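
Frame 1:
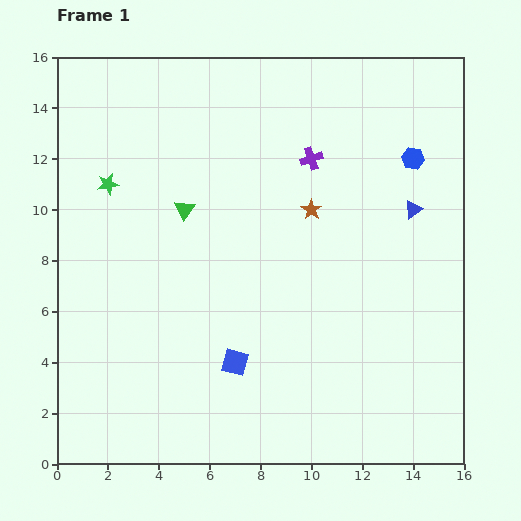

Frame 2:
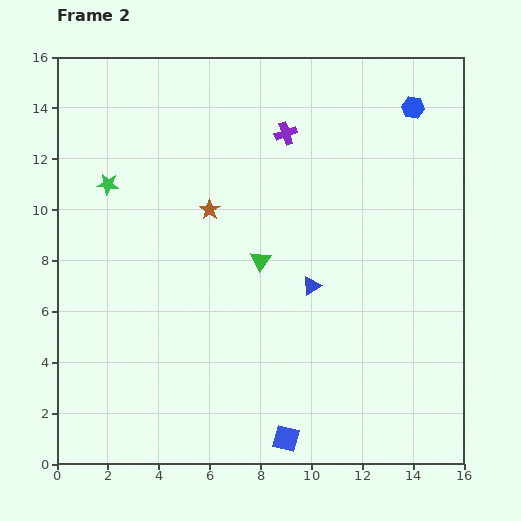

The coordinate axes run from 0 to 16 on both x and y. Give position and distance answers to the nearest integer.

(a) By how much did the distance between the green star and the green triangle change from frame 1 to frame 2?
+4

Distance in frame 1: 3. Distance in frame 2: 7.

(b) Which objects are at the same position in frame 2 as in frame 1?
the green star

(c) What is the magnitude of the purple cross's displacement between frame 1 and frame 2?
1

The purple cross moved from (10, 12) to (9, 13), a distance of √(1² + 1²) ≈ 1.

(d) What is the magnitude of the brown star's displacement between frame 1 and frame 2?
4

The brown star moved from (10, 10) to (6, 10), a distance of √(4² + 0²) ≈ 4.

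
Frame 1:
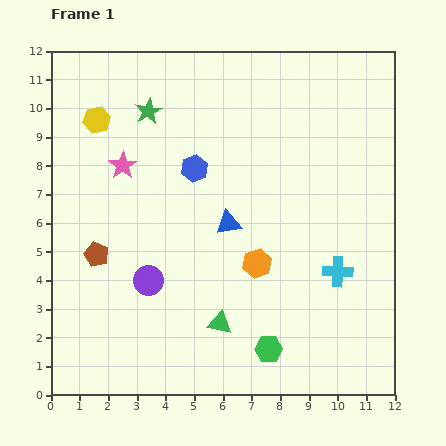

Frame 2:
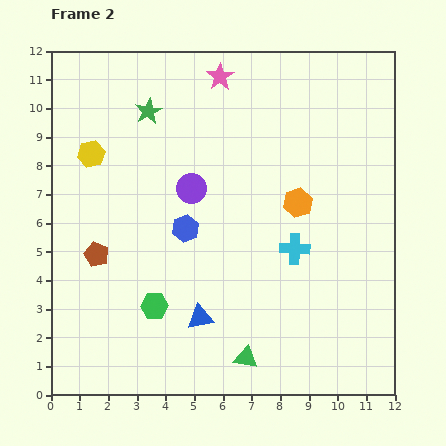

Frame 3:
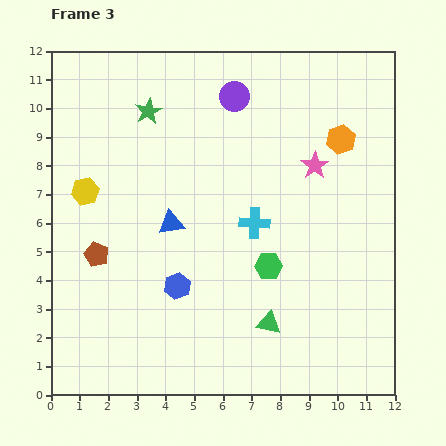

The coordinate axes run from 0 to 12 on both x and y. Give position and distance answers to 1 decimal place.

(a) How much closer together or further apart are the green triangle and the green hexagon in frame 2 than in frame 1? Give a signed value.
+1.8

Distance in frame 1: 1.9. Distance in frame 2: 3.7.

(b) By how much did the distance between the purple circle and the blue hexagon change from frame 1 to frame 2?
-2.8

Distance in frame 1: 4.2. Distance in frame 2: 1.4.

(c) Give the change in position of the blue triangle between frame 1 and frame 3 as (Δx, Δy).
(-2.0, 0.0)

The blue triangle was at (6.2, 6.0) in frame 1 and (4.2, 6.0) in frame 3.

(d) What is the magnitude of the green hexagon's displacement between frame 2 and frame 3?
4.2

The green hexagon moved from (3.6, 3.1) to (7.6, 4.5), a distance of √(4.0² + 1.4²) ≈ 4.2.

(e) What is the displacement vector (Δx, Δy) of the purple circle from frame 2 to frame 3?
(1.5, 3.2)

The purple circle was at (4.9, 7.2) in frame 2 and (6.4, 10.4) in frame 3.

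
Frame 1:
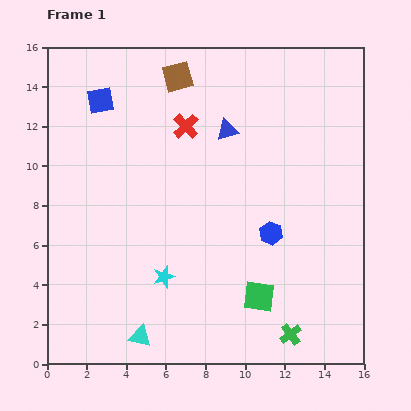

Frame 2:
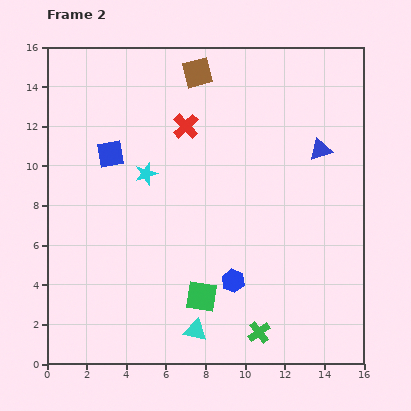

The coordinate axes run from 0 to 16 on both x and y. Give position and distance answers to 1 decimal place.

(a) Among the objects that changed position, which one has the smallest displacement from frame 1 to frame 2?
the brown square

(moved 1.0)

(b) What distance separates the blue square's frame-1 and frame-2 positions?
2.7

The blue square moved from (2.7, 13.3) to (3.2, 10.6), a distance of √(0.5² + 2.7²) ≈ 2.7.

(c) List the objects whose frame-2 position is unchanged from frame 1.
the red cross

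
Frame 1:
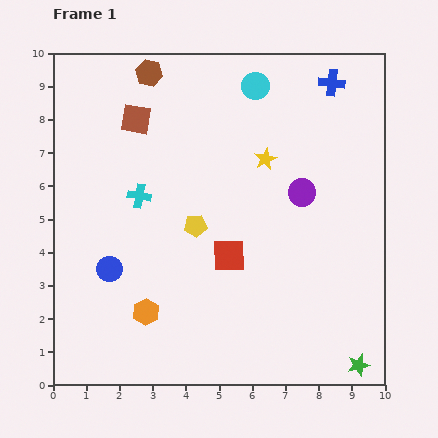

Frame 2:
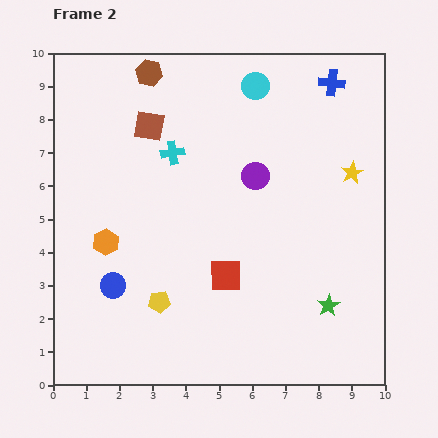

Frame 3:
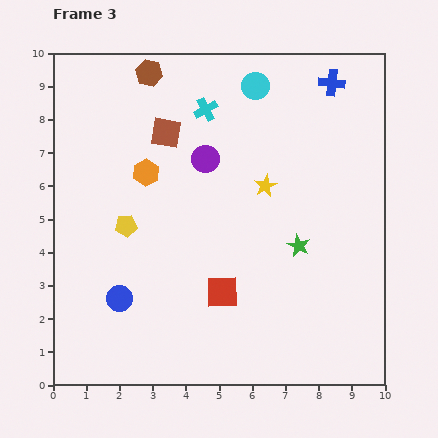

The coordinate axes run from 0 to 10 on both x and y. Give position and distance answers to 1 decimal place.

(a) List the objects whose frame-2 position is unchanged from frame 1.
the blue cross, the brown hexagon, the cyan circle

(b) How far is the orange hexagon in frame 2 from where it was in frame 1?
2.4

The orange hexagon moved from (2.8, 2.2) to (1.6, 4.3), a distance of √(1.2² + 2.1²) ≈ 2.4.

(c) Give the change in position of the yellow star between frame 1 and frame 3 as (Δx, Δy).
(0.0, -0.8)

The yellow star was at (6.4, 6.8) in frame 1 and (6.4, 6.0) in frame 3.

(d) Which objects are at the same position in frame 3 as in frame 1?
the blue cross, the brown hexagon, the cyan circle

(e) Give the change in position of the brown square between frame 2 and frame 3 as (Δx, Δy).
(0.5, -0.2)

The brown square was at (2.9, 7.8) in frame 2 and (3.4, 7.6) in frame 3.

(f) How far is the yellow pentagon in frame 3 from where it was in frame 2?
2.5

The yellow pentagon moved from (3.2, 2.5) to (2.2, 4.8), a distance of √(1.0² + 2.3²) ≈ 2.5.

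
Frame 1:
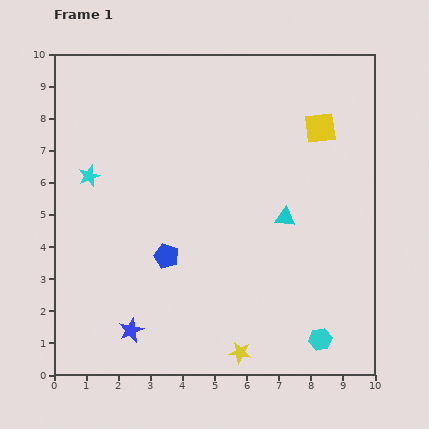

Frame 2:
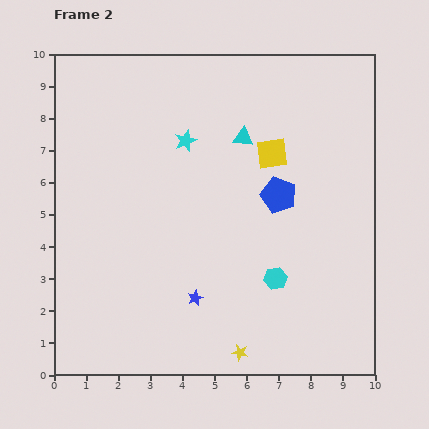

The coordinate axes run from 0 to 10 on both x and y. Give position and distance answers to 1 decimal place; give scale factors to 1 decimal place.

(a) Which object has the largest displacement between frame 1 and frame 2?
the blue pentagon

(moved 4.0; next 3.2)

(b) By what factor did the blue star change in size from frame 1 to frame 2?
0.6×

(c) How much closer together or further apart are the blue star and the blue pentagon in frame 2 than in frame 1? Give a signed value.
+1.6

Distance in frame 1: 2.5. Distance in frame 2: 4.1.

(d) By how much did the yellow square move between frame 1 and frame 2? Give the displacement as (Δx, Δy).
(-1.5, -0.8)

The yellow square was at (8.3, 7.7) in frame 1 and (6.8, 6.9) in frame 2.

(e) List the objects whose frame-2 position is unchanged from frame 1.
the yellow star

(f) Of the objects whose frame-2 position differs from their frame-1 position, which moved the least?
the yellow square

(moved 1.7)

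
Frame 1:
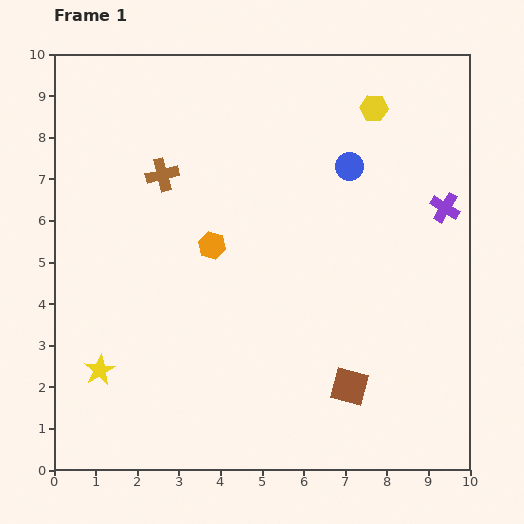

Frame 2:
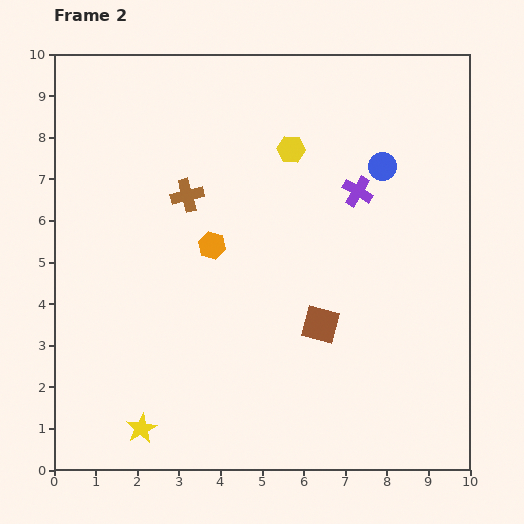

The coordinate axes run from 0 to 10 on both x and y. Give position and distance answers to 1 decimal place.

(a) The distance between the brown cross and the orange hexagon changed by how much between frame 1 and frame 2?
-0.8

Distance in frame 1: 2.1. Distance in frame 2: 1.3.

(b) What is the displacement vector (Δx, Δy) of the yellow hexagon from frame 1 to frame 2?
(-2.0, -1.0)

The yellow hexagon was at (7.7, 8.7) in frame 1 and (5.7, 7.7) in frame 2.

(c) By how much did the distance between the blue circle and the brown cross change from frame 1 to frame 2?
+0.3

Distance in frame 1: 4.5. Distance in frame 2: 4.8.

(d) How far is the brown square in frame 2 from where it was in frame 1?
1.7

The brown square moved from (7.1, 2.0) to (6.4, 3.5), a distance of √(0.7² + 1.5²) ≈ 1.7.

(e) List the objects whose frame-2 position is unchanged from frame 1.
the orange hexagon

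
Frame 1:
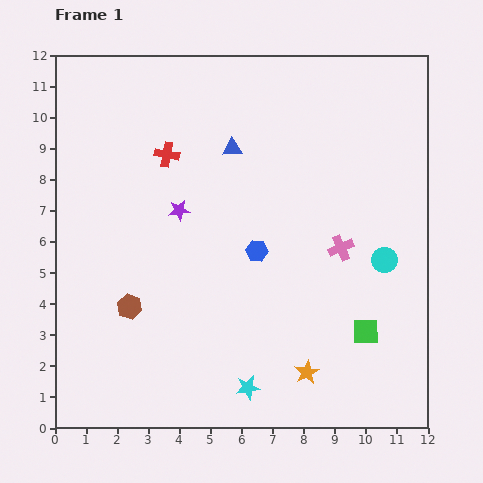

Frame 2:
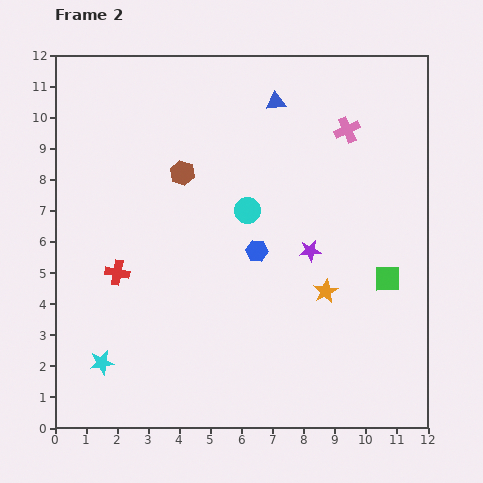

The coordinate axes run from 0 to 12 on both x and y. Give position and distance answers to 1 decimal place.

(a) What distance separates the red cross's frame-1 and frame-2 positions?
4.1

The red cross moved from (3.6, 8.8) to (2.0, 5.0), a distance of √(1.6² + 3.8²) ≈ 4.1.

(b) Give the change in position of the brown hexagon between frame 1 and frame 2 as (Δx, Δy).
(1.7, 4.3)

The brown hexagon was at (2.4, 3.9) in frame 1 and (4.1, 8.2) in frame 2.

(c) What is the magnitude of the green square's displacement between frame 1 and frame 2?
1.8

The green square moved from (10.0, 3.1) to (10.7, 4.8), a distance of √(0.7² + 1.7²) ≈ 1.8.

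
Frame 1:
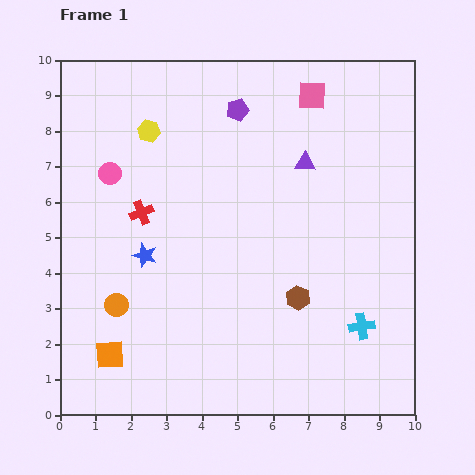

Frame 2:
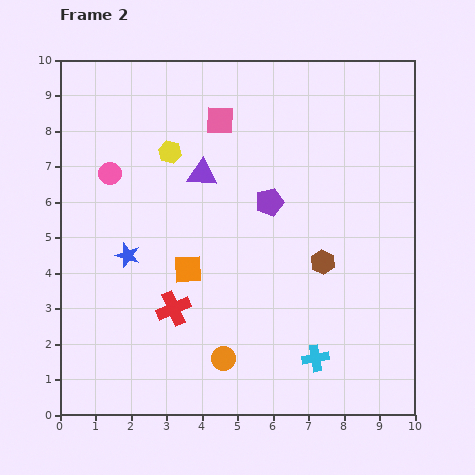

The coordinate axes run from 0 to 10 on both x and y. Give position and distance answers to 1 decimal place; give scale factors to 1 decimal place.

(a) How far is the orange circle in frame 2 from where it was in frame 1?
3.4

The orange circle moved from (1.6, 3.1) to (4.6, 1.6), a distance of √(3.0² + 1.5²) ≈ 3.4.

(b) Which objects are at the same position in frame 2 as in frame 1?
the pink circle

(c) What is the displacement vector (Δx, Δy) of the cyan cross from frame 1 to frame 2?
(-1.3, -0.9)

The cyan cross was at (8.5, 2.5) in frame 1 and (7.2, 1.6) in frame 2.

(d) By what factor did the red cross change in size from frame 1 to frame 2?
1.4×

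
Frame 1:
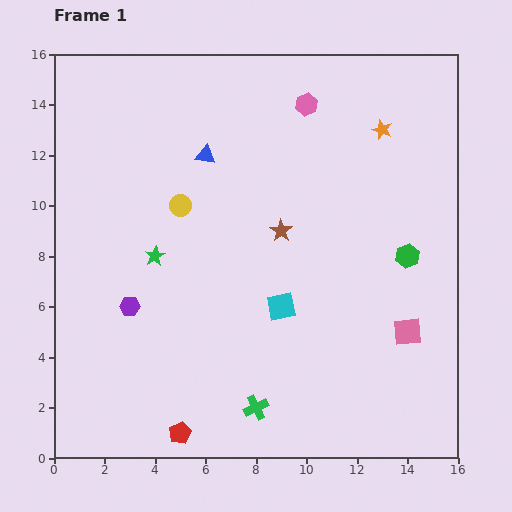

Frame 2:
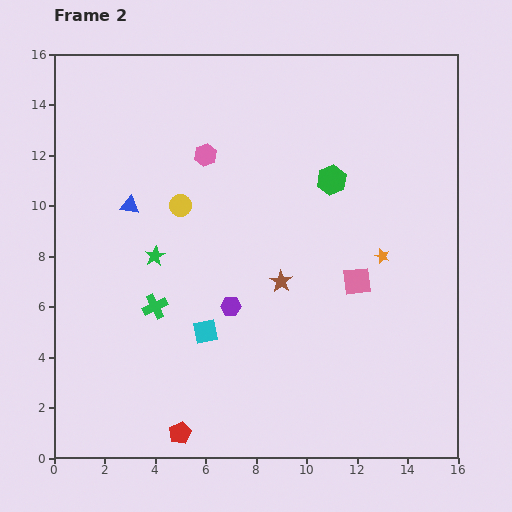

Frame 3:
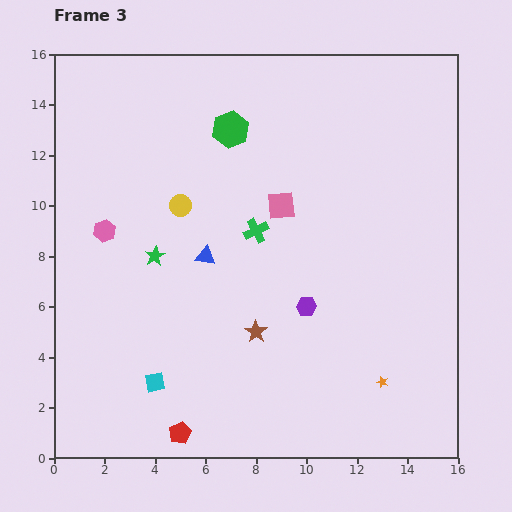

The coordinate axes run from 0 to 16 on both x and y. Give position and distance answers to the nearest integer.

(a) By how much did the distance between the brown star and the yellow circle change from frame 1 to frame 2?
+1

Distance in frame 1: 4. Distance in frame 2: 5.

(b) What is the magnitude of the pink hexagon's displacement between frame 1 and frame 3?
9

The pink hexagon moved from (10, 14) to (2, 9), a distance of √(8² + 5²) ≈ 9.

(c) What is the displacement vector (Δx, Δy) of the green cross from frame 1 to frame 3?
(0, 7)

The green cross was at (8, 2) in frame 1 and (8, 9) in frame 3.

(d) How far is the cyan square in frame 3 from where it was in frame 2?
3

The cyan square moved from (6, 5) to (4, 3), a distance of √(2² + 2²) ≈ 3.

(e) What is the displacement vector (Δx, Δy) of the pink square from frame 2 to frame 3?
(-3, 3)

The pink square was at (12, 7) in frame 2 and (9, 10) in frame 3.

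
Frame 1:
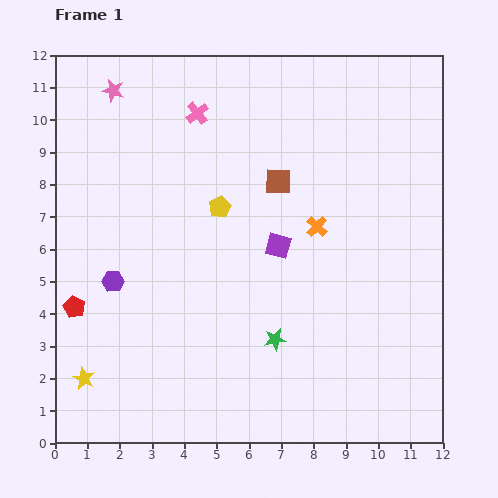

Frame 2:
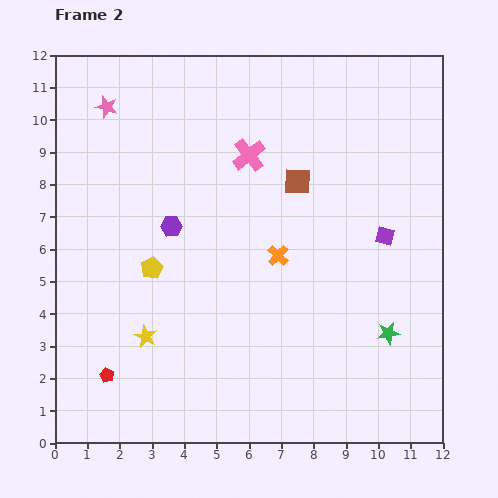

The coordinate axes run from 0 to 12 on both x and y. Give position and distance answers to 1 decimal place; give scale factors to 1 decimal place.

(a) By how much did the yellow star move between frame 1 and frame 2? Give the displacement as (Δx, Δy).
(1.9, 1.3)

The yellow star was at (0.9, 2.0) in frame 1 and (2.8, 3.3) in frame 2.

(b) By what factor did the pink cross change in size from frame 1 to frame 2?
1.5×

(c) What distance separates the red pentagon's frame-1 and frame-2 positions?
2.3

The red pentagon moved from (0.6, 4.2) to (1.6, 2.1), a distance of √(1.0² + 2.1²) ≈ 2.3.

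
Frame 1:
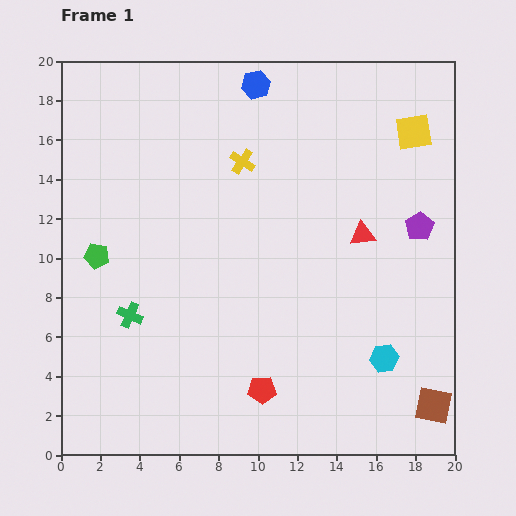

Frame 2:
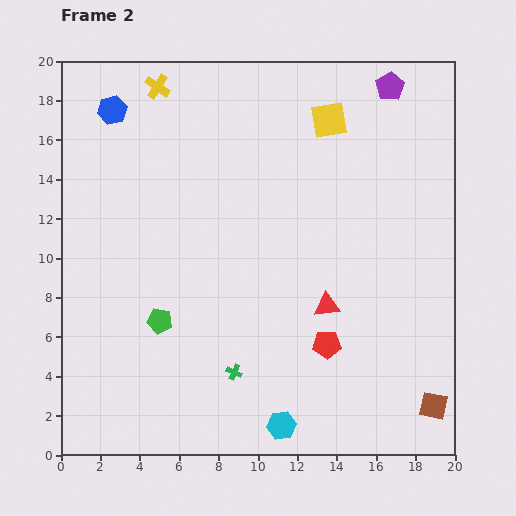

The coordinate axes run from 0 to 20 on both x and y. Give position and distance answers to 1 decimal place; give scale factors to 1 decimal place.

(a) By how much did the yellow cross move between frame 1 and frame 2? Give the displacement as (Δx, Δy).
(-4.3, 3.8)

The yellow cross was at (9.2, 14.9) in frame 1 and (4.9, 18.7) in frame 2.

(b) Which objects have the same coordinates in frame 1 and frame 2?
the brown square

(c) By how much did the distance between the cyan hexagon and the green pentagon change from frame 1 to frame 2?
-7.3

Distance in frame 1: 15.5. Distance in frame 2: 8.2.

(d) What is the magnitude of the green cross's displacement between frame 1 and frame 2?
6.0

The green cross moved from (3.5, 7.1) to (8.8, 4.2), a distance of √(5.3² + 2.9²) ≈ 6.0.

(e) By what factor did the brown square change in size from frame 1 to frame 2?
0.8×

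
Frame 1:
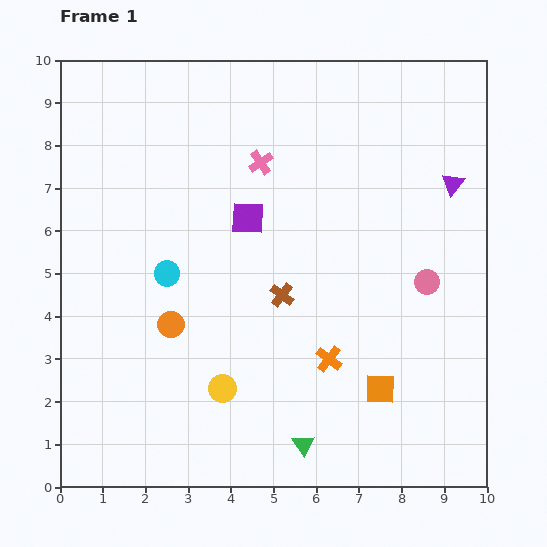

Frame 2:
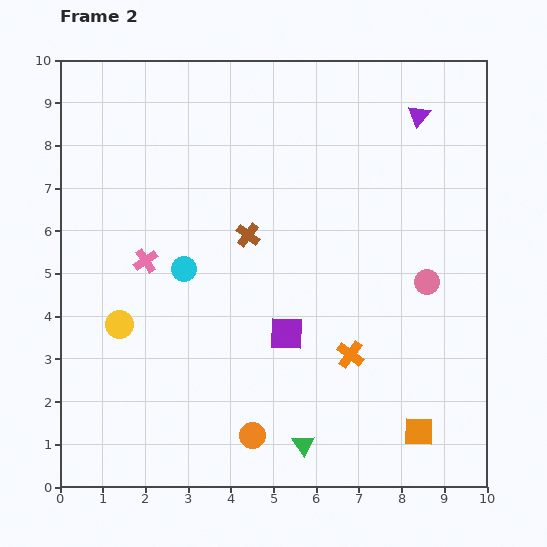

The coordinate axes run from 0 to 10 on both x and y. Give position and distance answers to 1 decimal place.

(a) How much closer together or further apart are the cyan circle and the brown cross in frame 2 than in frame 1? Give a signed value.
-1.0

Distance in frame 1: 2.7. Distance in frame 2: 1.7.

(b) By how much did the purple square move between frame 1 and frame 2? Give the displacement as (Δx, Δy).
(0.9, -2.7)

The purple square was at (4.4, 6.3) in frame 1 and (5.3, 3.6) in frame 2.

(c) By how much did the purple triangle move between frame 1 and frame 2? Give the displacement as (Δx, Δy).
(-0.8, 1.6)

The purple triangle was at (9.2, 7.1) in frame 1 and (8.4, 8.7) in frame 2.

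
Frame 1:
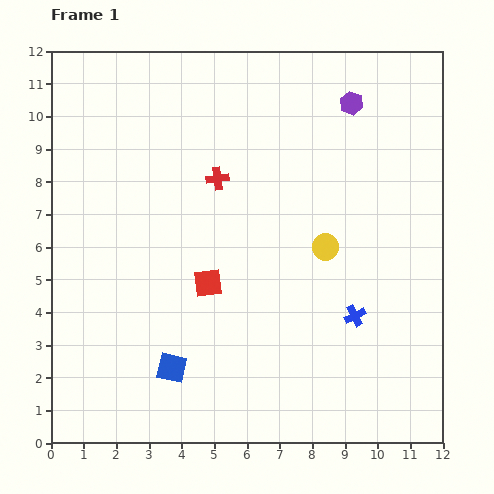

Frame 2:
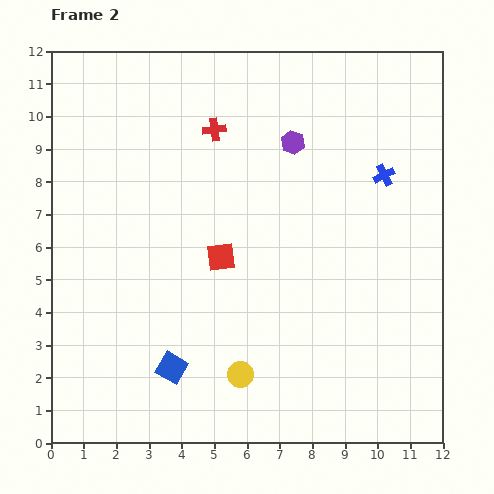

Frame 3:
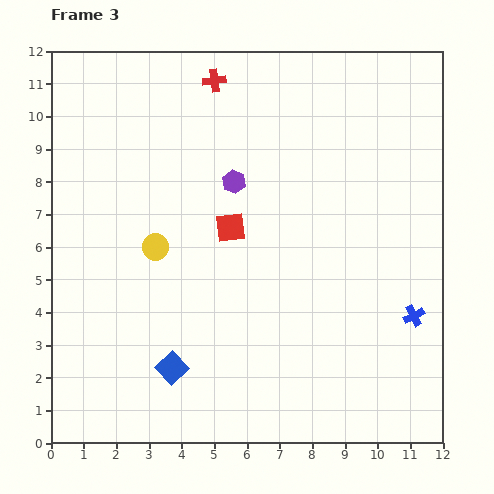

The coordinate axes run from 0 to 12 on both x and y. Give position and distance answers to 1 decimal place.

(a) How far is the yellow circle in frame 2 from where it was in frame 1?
4.7

The yellow circle moved from (8.4, 6.0) to (5.8, 2.1), a distance of √(2.6² + 3.9²) ≈ 4.7.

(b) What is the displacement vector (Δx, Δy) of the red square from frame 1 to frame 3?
(0.7, 1.7)

The red square was at (4.8, 4.9) in frame 1 and (5.5, 6.6) in frame 3.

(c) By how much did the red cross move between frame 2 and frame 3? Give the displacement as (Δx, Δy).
(0.0, 1.5)

The red cross was at (5.0, 9.6) in frame 2 and (5.0, 11.1) in frame 3.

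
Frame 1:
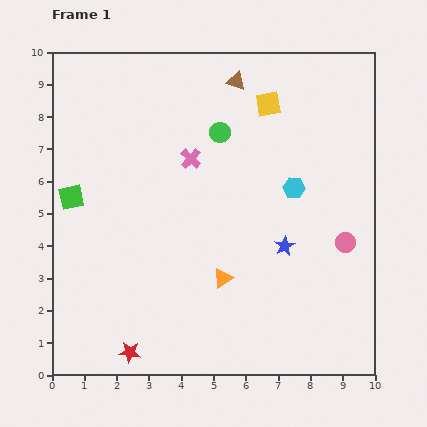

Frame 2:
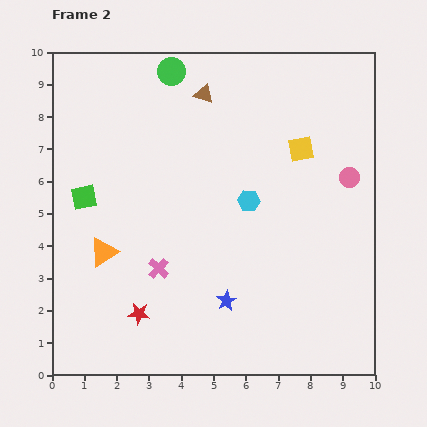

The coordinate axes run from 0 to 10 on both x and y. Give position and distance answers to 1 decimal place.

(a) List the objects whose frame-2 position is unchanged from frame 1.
none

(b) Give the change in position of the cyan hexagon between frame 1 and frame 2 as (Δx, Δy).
(-1.4, -0.4)

The cyan hexagon was at (7.5, 5.8) in frame 1 and (6.1, 5.4) in frame 2.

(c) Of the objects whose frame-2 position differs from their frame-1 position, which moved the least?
the green square

(moved 0.4)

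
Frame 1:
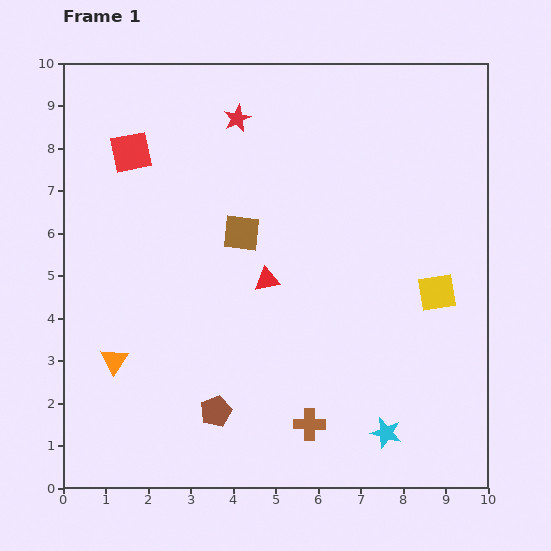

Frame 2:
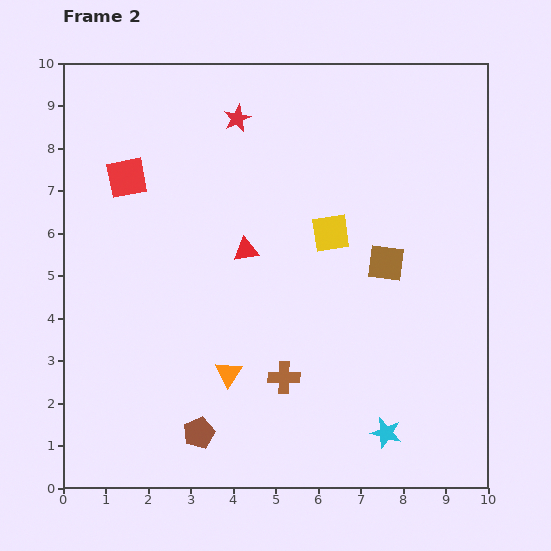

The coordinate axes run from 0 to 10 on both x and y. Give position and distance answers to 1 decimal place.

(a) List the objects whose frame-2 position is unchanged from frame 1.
the red star, the cyan star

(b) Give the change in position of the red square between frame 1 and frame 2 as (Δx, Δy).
(-0.1, -0.6)

The red square was at (1.6, 7.9) in frame 1 and (1.5, 7.3) in frame 2.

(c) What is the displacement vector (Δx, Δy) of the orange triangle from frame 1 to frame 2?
(2.7, -0.3)

The orange triangle was at (1.2, 3.0) in frame 1 and (3.9, 2.7) in frame 2.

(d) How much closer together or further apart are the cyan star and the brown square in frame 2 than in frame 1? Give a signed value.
-1.8

Distance in frame 1: 5.8. Distance in frame 2: 4.0.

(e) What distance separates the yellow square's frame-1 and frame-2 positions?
2.9

The yellow square moved from (8.8, 4.6) to (6.3, 6.0), a distance of √(2.5² + 1.4²) ≈ 2.9.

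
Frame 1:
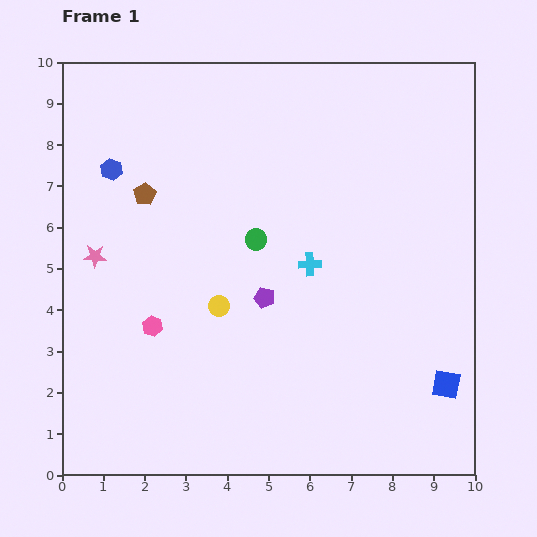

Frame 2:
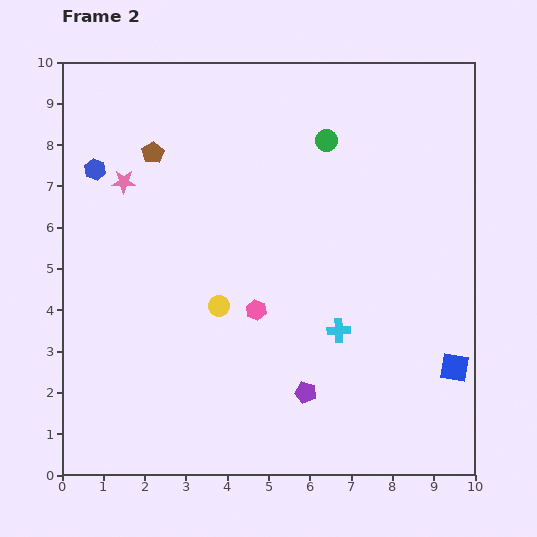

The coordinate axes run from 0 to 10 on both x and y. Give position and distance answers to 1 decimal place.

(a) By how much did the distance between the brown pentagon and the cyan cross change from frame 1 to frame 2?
+1.9

Distance in frame 1: 4.3. Distance in frame 2: 6.2.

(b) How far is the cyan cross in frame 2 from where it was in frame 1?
1.7

The cyan cross moved from (6.0, 5.1) to (6.7, 3.5), a distance of √(0.7² + 1.6²) ≈ 1.7.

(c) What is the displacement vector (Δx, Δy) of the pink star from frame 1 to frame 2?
(0.7, 1.8)

The pink star was at (0.8, 5.3) in frame 1 and (1.5, 7.1) in frame 2.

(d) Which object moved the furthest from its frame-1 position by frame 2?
the green circle

(moved 2.9; next 2.5)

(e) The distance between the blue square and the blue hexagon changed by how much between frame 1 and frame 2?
+0.3

Distance in frame 1: 9.6. Distance in frame 2: 9.9.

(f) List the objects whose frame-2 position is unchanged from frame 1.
the yellow circle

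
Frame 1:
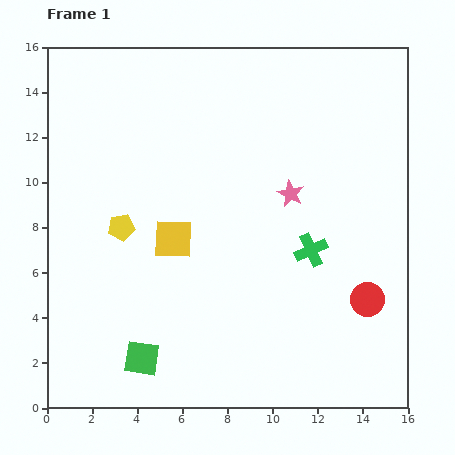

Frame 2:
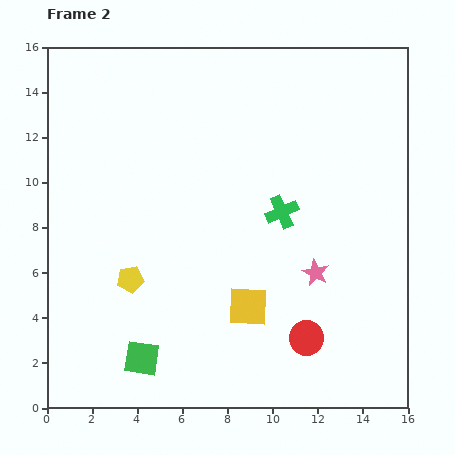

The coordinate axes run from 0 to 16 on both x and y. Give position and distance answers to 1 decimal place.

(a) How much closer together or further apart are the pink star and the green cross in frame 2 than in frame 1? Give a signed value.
+0.4

Distance in frame 1: 2.7. Distance in frame 2: 3.1.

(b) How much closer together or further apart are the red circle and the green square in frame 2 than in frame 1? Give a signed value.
-2.9

Distance in frame 1: 10.3. Distance in frame 2: 7.4.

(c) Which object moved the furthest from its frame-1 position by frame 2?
the yellow square

(moved 4.5; next 3.7)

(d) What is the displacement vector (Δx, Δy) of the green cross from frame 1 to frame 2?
(-1.3, 1.7)

The green cross was at (11.7, 7.0) in frame 1 and (10.4, 8.7) in frame 2.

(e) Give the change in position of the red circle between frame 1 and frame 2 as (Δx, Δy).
(-2.7, -1.7)

The red circle was at (14.2, 4.8) in frame 1 and (11.5, 3.1) in frame 2.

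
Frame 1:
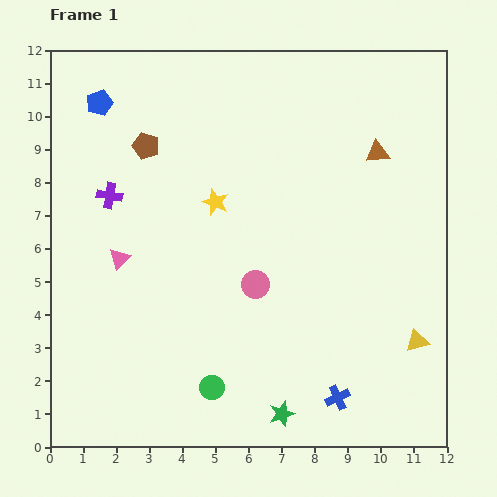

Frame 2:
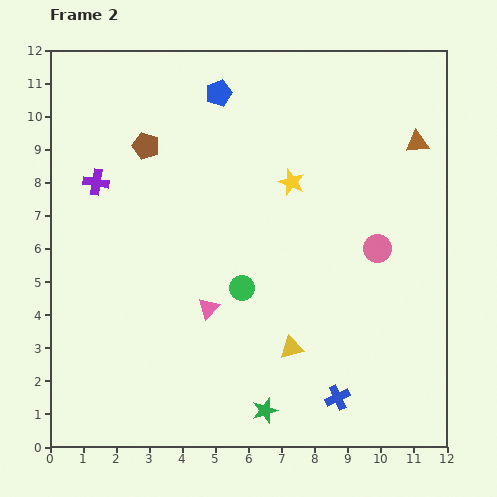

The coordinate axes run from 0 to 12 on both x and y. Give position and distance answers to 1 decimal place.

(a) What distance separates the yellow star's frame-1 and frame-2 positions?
2.4

The yellow star moved from (5.0, 7.4) to (7.3, 8.0), a distance of √(2.3² + 0.6²) ≈ 2.4.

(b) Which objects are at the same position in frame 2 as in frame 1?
the brown pentagon, the blue cross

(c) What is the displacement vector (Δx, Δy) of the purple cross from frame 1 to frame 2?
(-0.4, 0.4)

The purple cross was at (1.8, 7.6) in frame 1 and (1.4, 8.0) in frame 2.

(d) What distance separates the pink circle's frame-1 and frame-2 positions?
3.9

The pink circle moved from (6.2, 4.9) to (9.9, 6.0), a distance of √(3.7² + 1.1²) ≈ 3.9.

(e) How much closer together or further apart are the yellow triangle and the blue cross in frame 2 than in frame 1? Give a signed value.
-0.8

Distance in frame 1: 2.9. Distance in frame 2: 2.1.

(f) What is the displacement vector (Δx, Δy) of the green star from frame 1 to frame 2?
(-0.5, 0.1)

The green star was at (7.0, 1.0) in frame 1 and (6.5, 1.1) in frame 2.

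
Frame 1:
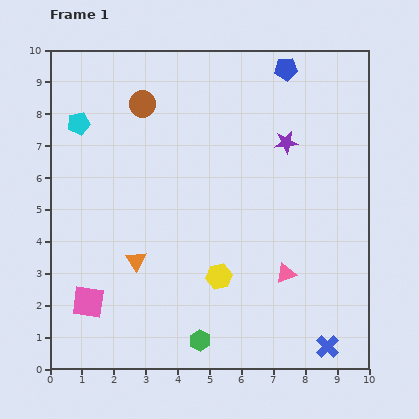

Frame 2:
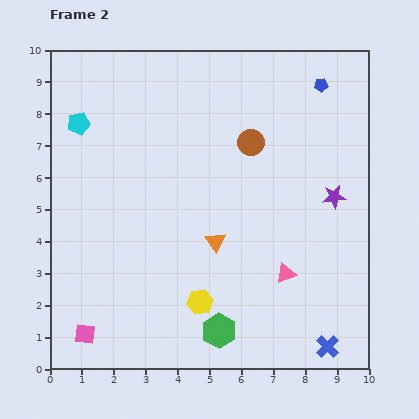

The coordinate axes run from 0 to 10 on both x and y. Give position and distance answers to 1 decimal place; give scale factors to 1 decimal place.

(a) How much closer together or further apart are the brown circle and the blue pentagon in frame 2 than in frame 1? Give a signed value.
-1.8

Distance in frame 1: 4.6. Distance in frame 2: 2.8.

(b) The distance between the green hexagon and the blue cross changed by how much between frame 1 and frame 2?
-0.6

Distance in frame 1: 4.0. Distance in frame 2: 3.4.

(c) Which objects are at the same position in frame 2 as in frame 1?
the pink triangle, the cyan pentagon, the blue cross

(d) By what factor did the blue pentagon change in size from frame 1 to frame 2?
0.6×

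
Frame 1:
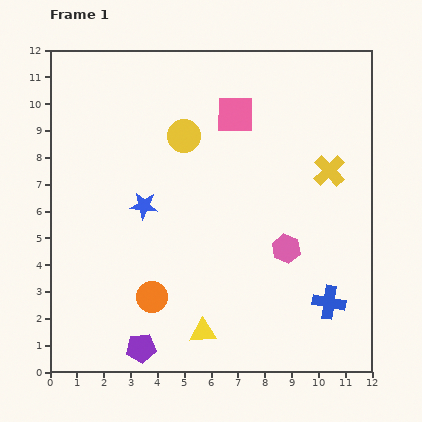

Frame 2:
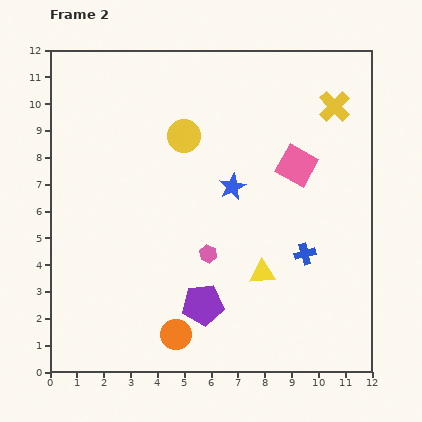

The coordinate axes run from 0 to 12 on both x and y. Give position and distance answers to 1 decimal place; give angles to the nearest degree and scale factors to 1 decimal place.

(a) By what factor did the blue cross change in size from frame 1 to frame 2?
0.7×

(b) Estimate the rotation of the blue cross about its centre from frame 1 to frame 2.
24° counter-clockwise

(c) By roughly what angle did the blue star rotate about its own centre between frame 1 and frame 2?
31° counter-clockwise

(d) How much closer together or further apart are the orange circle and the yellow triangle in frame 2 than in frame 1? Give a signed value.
+1.6

Distance in frame 1: 2.3. Distance in frame 2: 3.9.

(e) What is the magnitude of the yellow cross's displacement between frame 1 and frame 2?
2.4

The yellow cross moved from (10.4, 7.5) to (10.6, 9.9), a distance of √(0.2² + 2.4²) ≈ 2.4.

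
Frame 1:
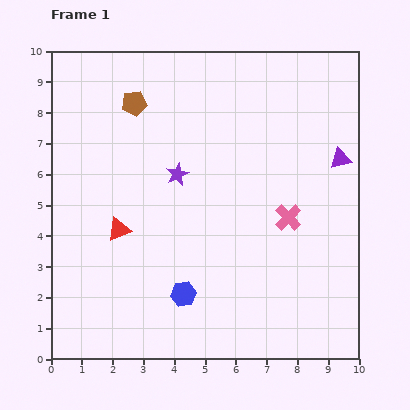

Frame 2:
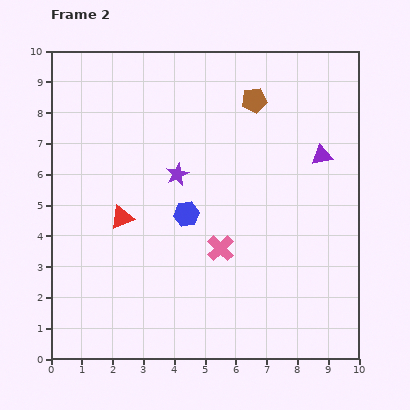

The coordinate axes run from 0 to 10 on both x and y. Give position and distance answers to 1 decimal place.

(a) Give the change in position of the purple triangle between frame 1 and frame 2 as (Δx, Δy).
(-0.6, 0.1)

The purple triangle was at (9.4, 6.5) in frame 1 and (8.8, 6.6) in frame 2.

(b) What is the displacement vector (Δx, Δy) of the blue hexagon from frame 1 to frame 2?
(0.1, 2.6)

The blue hexagon was at (4.3, 2.1) in frame 1 and (4.4, 4.7) in frame 2.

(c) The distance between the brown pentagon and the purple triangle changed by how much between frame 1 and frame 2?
-4.1

Distance in frame 1: 6.9. Distance in frame 2: 2.8.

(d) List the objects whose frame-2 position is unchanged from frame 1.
the purple star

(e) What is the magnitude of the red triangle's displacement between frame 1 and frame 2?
0.4

The red triangle moved from (2.2, 4.2) to (2.3, 4.6), a distance of √(0.1² + 0.4²) ≈ 0.4.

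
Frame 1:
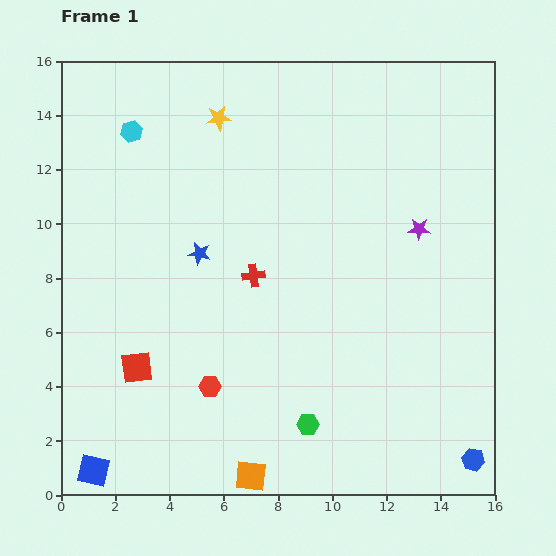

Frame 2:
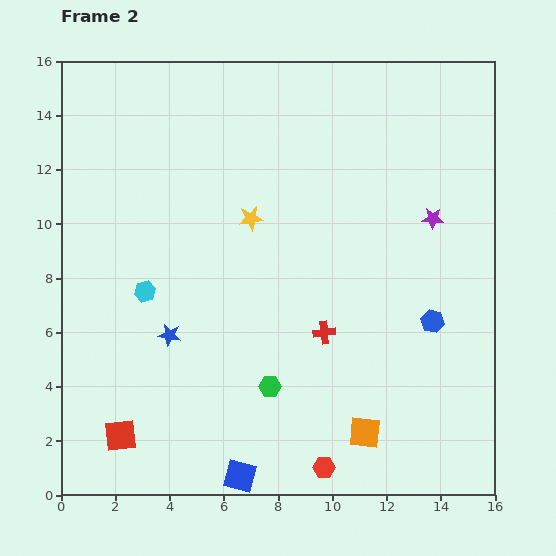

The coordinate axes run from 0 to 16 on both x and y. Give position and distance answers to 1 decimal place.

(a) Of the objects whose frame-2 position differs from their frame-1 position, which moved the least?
the purple star

(moved 0.6)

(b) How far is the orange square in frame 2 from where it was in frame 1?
4.5

The orange square moved from (7.0, 0.7) to (11.2, 2.3), a distance of √(4.2² + 1.6²) ≈ 4.5.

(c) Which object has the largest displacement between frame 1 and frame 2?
the cyan hexagon

(moved 5.9; next 5.4)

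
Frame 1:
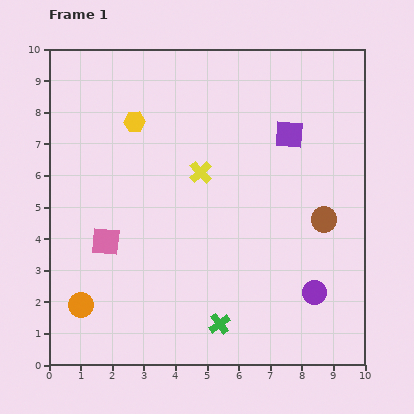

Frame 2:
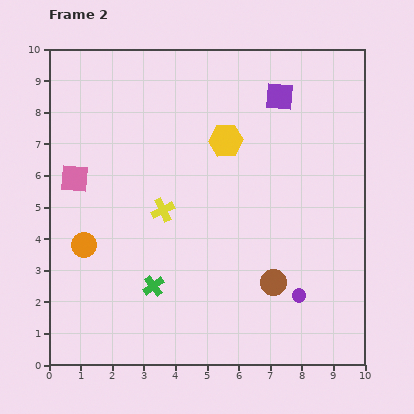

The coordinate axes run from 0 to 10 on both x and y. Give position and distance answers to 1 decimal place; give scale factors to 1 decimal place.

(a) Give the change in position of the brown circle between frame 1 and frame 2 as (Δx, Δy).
(-1.6, -2.0)

The brown circle was at (8.7, 4.6) in frame 1 and (7.1, 2.6) in frame 2.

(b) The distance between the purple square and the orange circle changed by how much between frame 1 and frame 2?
-0.7

Distance in frame 1: 8.5. Distance in frame 2: 7.8.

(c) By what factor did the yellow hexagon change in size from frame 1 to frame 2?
1.6×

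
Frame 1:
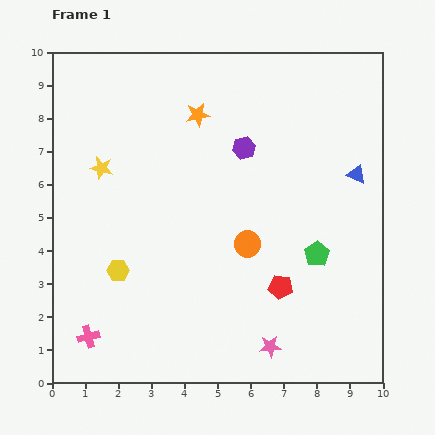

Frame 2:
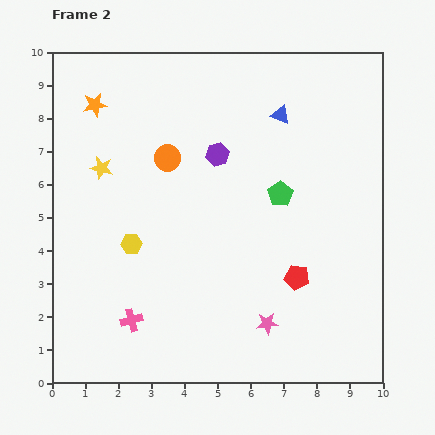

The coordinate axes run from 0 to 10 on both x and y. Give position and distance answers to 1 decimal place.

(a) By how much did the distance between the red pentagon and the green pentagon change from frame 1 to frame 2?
+1.0

Distance in frame 1: 1.5. Distance in frame 2: 2.5.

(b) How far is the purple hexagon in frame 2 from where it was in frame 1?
0.8

The purple hexagon moved from (5.8, 7.1) to (5.0, 6.9), a distance of √(0.8² + 0.2²) ≈ 0.8.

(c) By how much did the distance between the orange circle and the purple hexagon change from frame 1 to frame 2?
-1.4

Distance in frame 1: 2.9. Distance in frame 2: 1.5.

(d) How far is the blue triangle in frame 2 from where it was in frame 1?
2.9

The blue triangle moved from (9.2, 6.3) to (6.9, 8.1), a distance of √(2.3² + 1.8²) ≈ 2.9.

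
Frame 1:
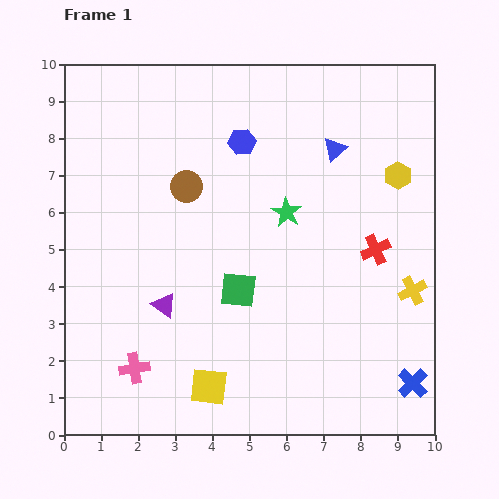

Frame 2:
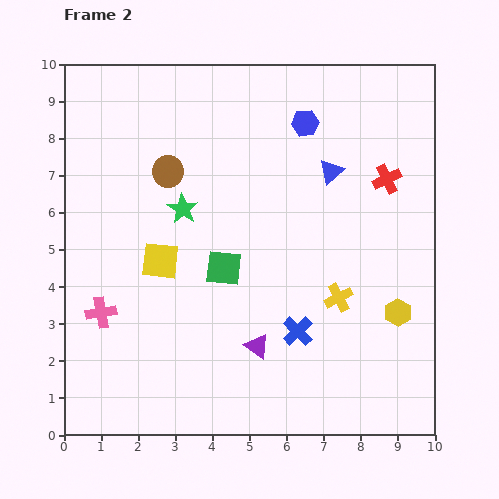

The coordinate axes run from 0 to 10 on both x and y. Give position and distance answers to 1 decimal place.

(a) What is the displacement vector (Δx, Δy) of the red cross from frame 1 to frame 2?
(0.3, 1.9)

The red cross was at (8.4, 5.0) in frame 1 and (8.7, 6.9) in frame 2.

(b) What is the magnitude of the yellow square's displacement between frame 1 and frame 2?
3.6

The yellow square moved from (3.9, 1.3) to (2.6, 4.7), a distance of √(1.3² + 3.4²) ≈ 3.6.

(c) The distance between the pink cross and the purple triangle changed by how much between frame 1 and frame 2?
+2.4

Distance in frame 1: 1.9. Distance in frame 2: 4.3.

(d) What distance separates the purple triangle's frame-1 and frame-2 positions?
2.7

The purple triangle moved from (2.7, 3.5) to (5.2, 2.4), a distance of √(2.5² + 1.1²) ≈ 2.7.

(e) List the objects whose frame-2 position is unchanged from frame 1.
none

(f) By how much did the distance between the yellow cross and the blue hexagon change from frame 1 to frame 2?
-1.3

Distance in frame 1: 6.1. Distance in frame 2: 4.8.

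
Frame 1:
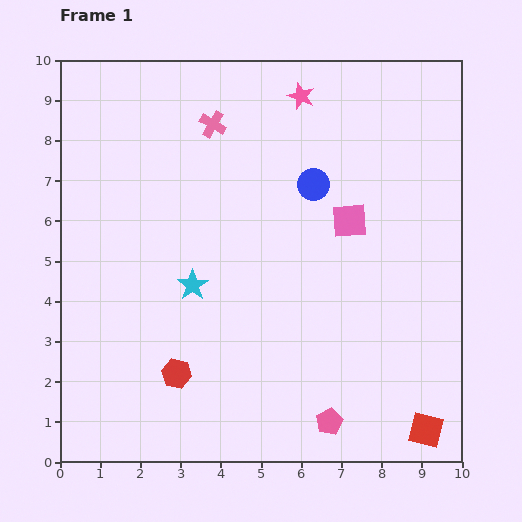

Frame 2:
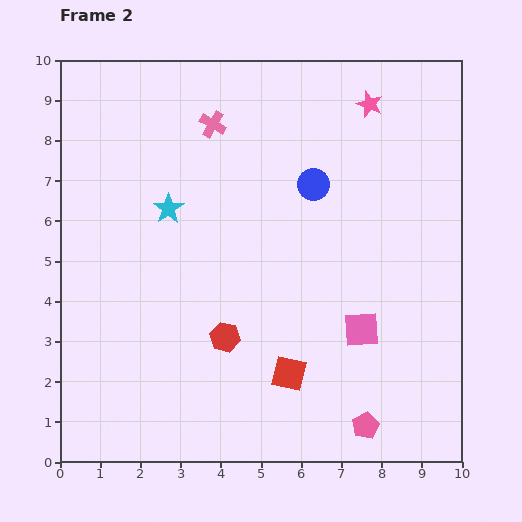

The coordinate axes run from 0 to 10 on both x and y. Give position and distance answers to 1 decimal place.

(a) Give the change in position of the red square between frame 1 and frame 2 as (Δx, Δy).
(-3.4, 1.4)

The red square was at (9.1, 0.8) in frame 1 and (5.7, 2.2) in frame 2.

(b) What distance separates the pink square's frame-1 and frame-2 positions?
2.7

The pink square moved from (7.2, 6.0) to (7.5, 3.3), a distance of √(0.3² + 2.7²) ≈ 2.7.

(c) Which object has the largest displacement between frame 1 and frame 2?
the red square

(moved 3.7; next 2.7)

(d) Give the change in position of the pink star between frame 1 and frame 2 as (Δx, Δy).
(1.7, -0.2)

The pink star was at (6.0, 9.1) in frame 1 and (7.7, 8.9) in frame 2.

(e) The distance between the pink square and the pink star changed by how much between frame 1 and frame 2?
+2.3

Distance in frame 1: 3.3. Distance in frame 2: 5.6.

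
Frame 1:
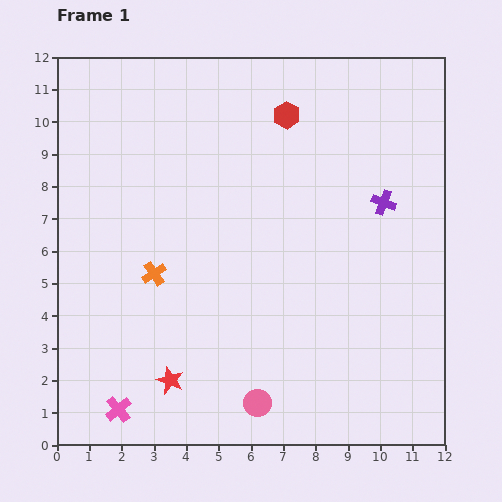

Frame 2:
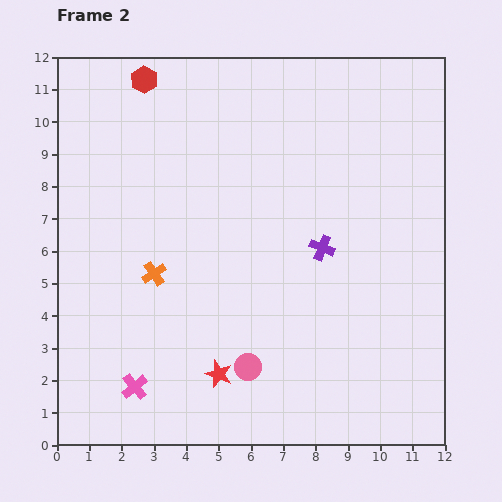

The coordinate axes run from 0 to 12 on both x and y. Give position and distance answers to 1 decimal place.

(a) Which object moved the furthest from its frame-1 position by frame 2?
the red hexagon

(moved 4.5; next 2.4)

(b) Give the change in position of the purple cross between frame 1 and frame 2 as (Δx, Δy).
(-1.9, -1.4)

The purple cross was at (10.1, 7.5) in frame 1 and (8.2, 6.1) in frame 2.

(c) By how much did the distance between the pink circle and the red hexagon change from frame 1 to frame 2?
+0.6

Distance in frame 1: 8.9. Distance in frame 2: 9.5.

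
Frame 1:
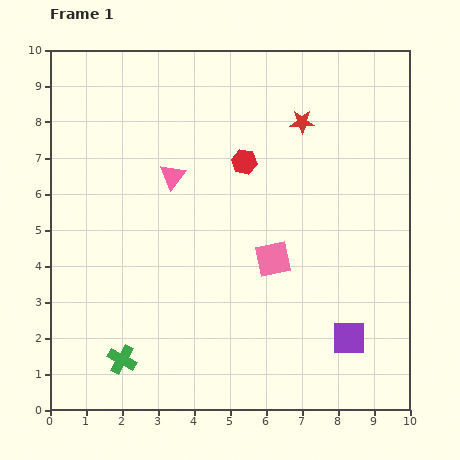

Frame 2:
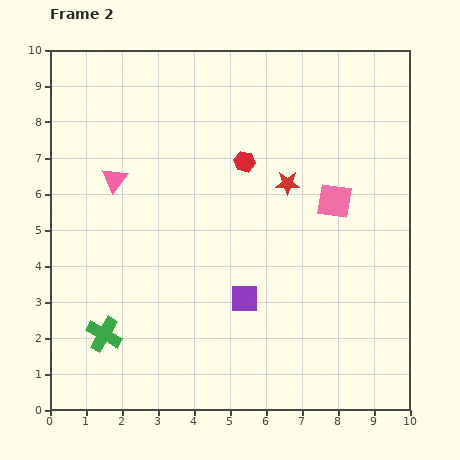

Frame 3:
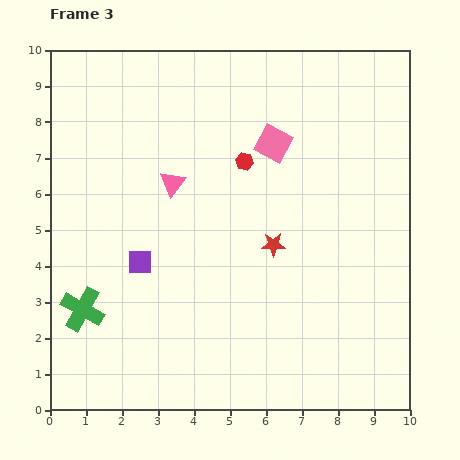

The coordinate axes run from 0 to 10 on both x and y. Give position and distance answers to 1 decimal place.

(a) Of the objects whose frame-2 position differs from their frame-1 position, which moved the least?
the green cross

(moved 0.9)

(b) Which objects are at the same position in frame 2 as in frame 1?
the red hexagon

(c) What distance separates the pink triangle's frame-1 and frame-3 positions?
0.2

The pink triangle moved from (3.4, 6.5) to (3.4, 6.3), a distance of √(0.0² + 0.2²) ≈ 0.2.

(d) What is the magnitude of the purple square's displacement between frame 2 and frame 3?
3.1

The purple square moved from (5.4, 3.1) to (2.5, 4.1), a distance of √(2.9² + 1.0²) ≈ 3.1.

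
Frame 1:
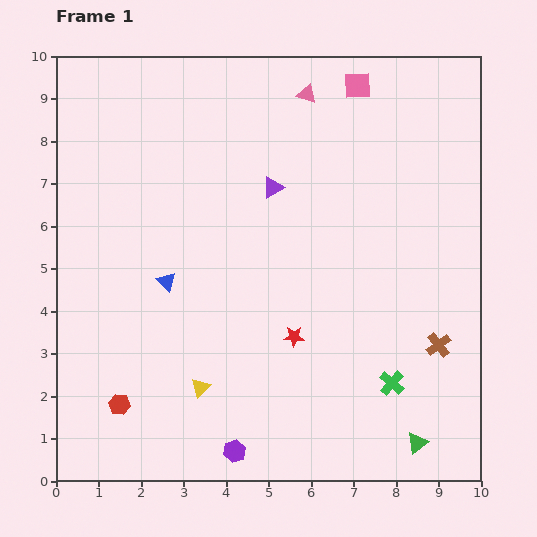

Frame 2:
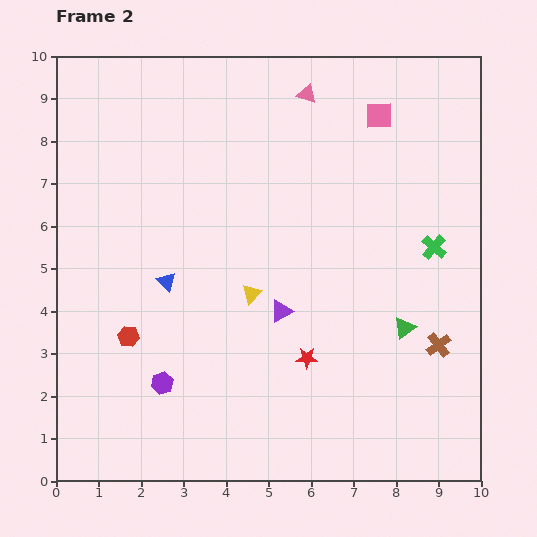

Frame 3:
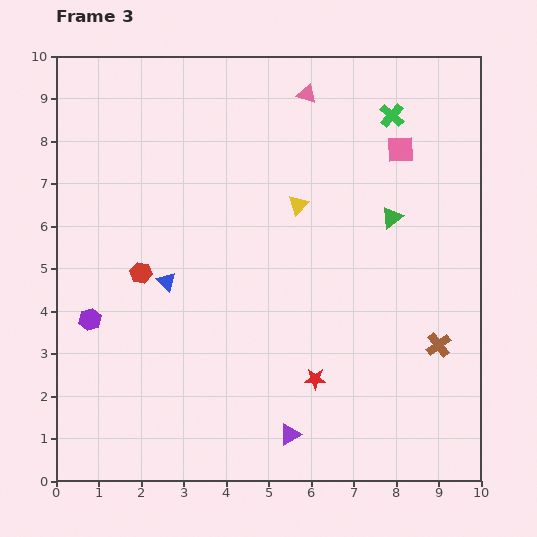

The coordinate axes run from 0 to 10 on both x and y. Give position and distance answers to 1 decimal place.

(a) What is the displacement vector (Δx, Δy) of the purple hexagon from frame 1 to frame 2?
(-1.7, 1.6)

The purple hexagon was at (4.2, 0.7) in frame 1 and (2.5, 2.3) in frame 2.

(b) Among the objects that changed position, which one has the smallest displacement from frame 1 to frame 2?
the red star

(moved 0.6)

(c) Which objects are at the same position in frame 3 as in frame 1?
the blue triangle, the brown cross, the pink triangle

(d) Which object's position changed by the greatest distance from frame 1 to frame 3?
the green cross

(moved 6.3; next 5.8)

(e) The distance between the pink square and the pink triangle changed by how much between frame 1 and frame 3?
+1.4

Distance in frame 1: 1.2. Distance in frame 3: 2.6.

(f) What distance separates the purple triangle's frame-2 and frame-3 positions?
2.9

The purple triangle moved from (5.3, 4.0) to (5.5, 1.1), a distance of √(0.2² + 2.9²) ≈ 2.9.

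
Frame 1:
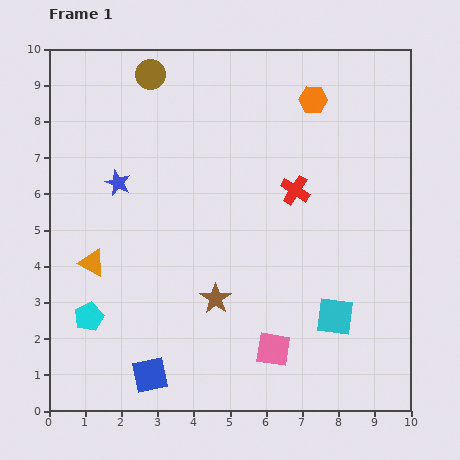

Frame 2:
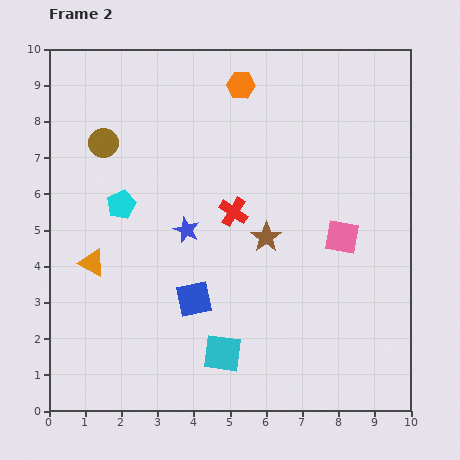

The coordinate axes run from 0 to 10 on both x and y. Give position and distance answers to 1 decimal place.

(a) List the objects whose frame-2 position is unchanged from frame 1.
the orange triangle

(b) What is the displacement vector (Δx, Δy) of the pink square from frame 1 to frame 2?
(1.9, 3.1)

The pink square was at (6.2, 1.7) in frame 1 and (8.1, 4.8) in frame 2.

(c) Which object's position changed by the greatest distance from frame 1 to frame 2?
the pink square

(moved 3.6; next 3.3)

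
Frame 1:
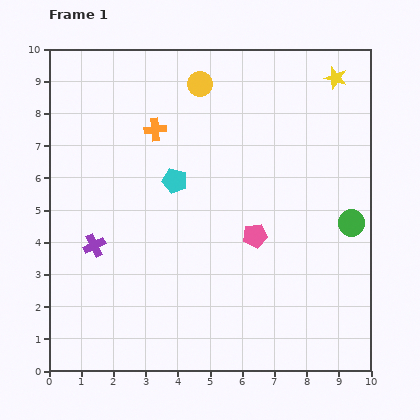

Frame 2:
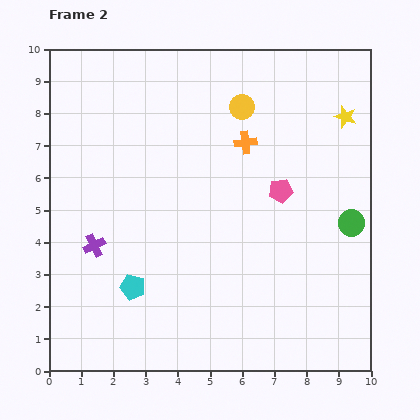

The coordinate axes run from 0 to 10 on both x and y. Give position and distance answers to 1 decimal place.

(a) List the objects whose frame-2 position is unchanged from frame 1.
the green circle, the purple cross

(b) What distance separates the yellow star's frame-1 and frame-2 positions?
1.2

The yellow star moved from (8.9, 9.1) to (9.2, 7.9), a distance of √(0.3² + 1.2²) ≈ 1.2.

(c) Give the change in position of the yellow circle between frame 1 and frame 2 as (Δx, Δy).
(1.3, -0.7)

The yellow circle was at (4.7, 8.9) in frame 1 and (6.0, 8.2) in frame 2.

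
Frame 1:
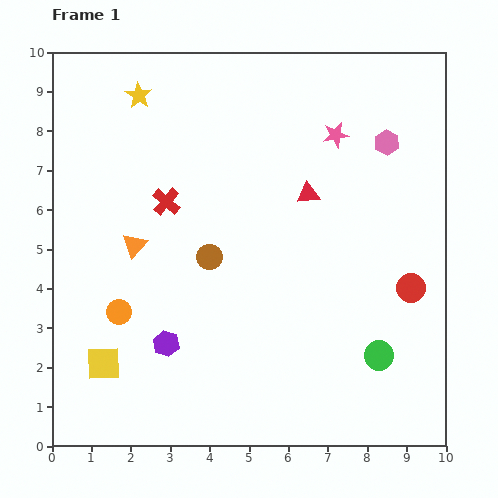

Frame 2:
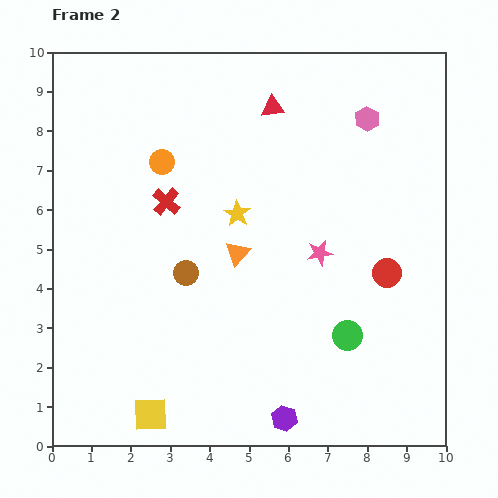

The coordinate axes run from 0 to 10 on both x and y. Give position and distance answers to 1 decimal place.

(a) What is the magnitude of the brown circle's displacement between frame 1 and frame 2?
0.7

The brown circle moved from (4.0, 4.8) to (3.4, 4.4), a distance of √(0.6² + 0.4²) ≈ 0.7.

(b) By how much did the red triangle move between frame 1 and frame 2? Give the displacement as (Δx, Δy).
(-0.9, 2.2)

The red triangle was at (6.5, 6.4) in frame 1 and (5.6, 8.6) in frame 2.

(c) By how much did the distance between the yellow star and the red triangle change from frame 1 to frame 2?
-2.2

Distance in frame 1: 5.0. Distance in frame 2: 2.8.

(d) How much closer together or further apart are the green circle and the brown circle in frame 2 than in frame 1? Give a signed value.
-0.6

Distance in frame 1: 5.0. Distance in frame 2: 4.4.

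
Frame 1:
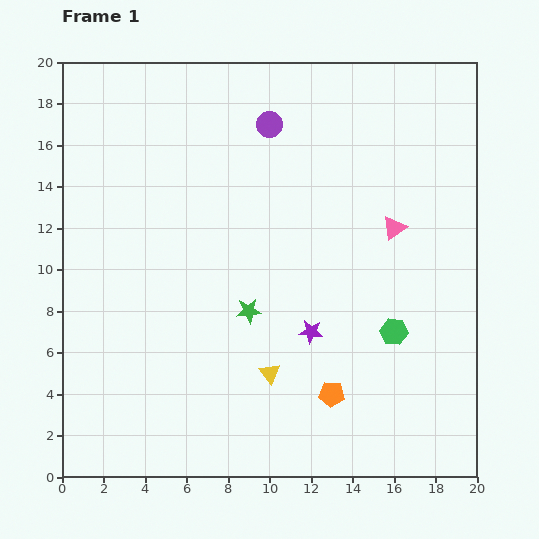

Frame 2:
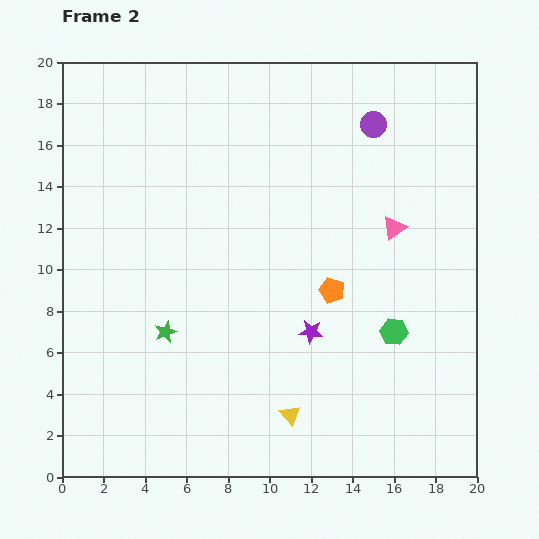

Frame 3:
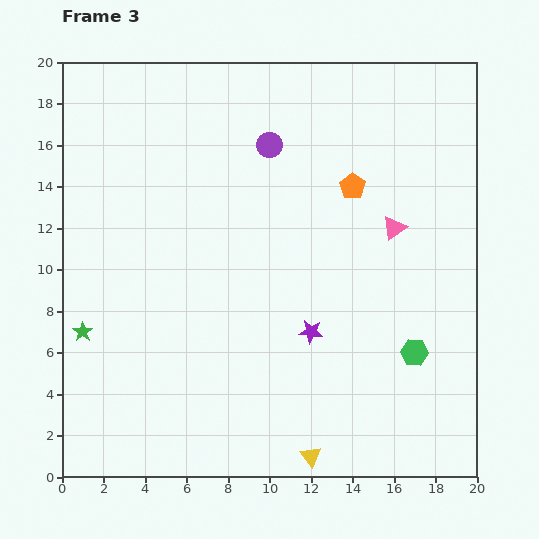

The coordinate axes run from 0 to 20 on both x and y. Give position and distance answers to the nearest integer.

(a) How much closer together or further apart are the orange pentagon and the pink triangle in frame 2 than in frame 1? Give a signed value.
-5

Distance in frame 1: 9. Distance in frame 2: 4.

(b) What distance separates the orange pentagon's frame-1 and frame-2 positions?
5

The orange pentagon moved from (13, 4) to (13, 9), a distance of √(0² + 5²) ≈ 5.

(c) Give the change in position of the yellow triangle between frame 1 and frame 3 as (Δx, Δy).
(2, -4)

The yellow triangle was at (10, 5) in frame 1 and (12, 1) in frame 3.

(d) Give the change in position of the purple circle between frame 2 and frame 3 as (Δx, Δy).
(-5, -1)

The purple circle was at (15, 17) in frame 2 and (10, 16) in frame 3.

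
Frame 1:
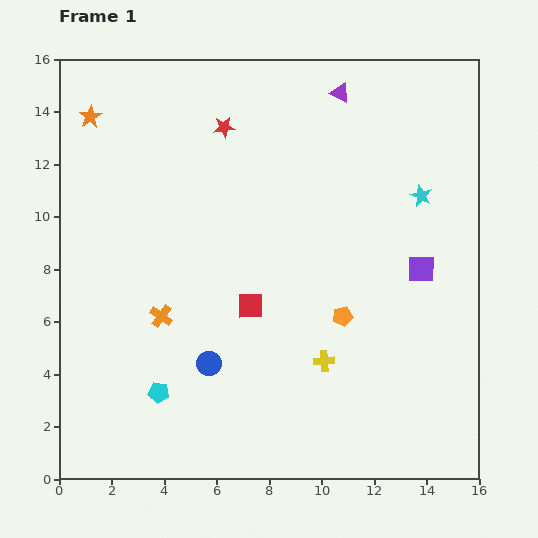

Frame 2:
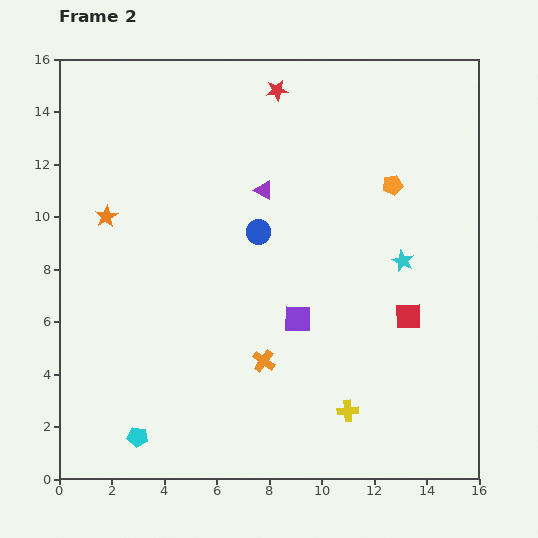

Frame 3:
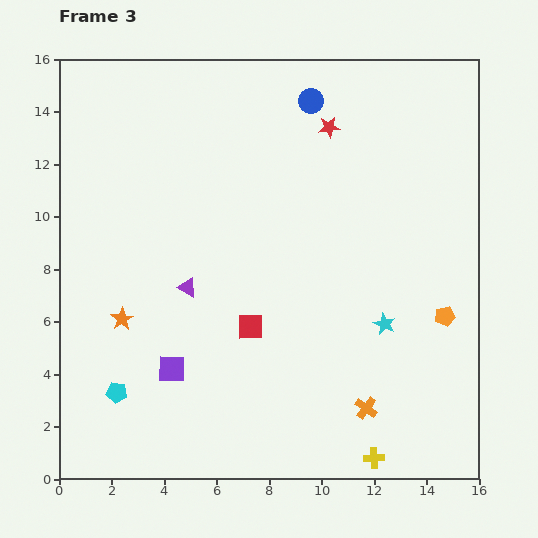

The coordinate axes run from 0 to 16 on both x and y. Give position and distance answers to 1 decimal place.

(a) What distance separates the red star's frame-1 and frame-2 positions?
2.4

The red star moved from (6.3, 13.4) to (8.3, 14.8), a distance of √(2.0² + 1.4²) ≈ 2.4.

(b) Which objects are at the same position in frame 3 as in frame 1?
none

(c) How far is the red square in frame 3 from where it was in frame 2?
6.0

The red square moved from (13.3, 6.2) to (7.3, 5.8), a distance of √(6.0² + 0.4²) ≈ 6.0.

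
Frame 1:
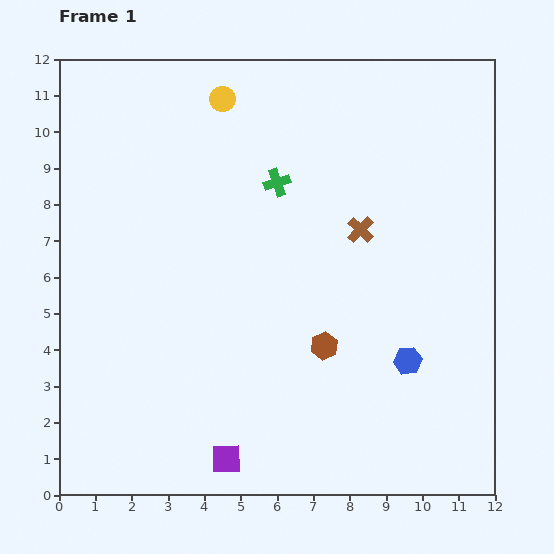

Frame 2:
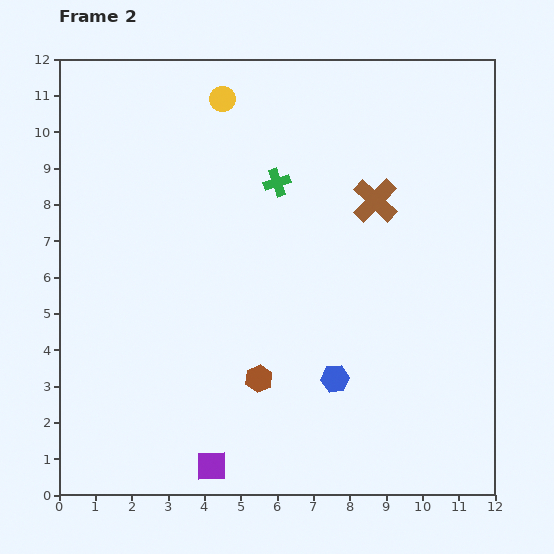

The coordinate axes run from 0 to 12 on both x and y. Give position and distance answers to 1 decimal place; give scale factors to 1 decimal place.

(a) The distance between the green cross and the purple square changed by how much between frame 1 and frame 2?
+0.3

Distance in frame 1: 7.7. Distance in frame 2: 8.0.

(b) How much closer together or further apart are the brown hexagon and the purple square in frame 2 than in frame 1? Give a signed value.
-1.4

Distance in frame 1: 4.1. Distance in frame 2: 2.7.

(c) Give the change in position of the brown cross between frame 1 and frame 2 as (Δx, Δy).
(0.4, 0.8)

The brown cross was at (8.3, 7.3) in frame 1 and (8.7, 8.1) in frame 2.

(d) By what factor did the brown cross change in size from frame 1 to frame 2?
1.7×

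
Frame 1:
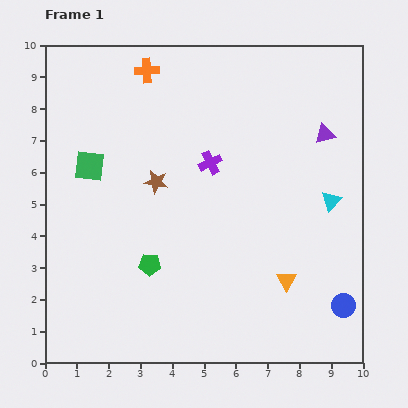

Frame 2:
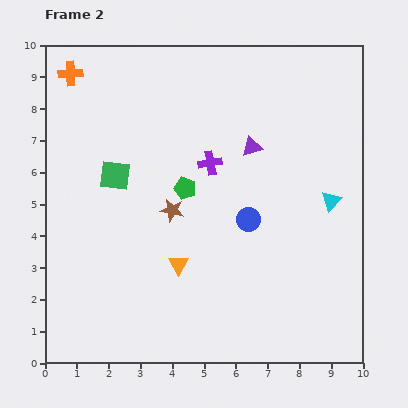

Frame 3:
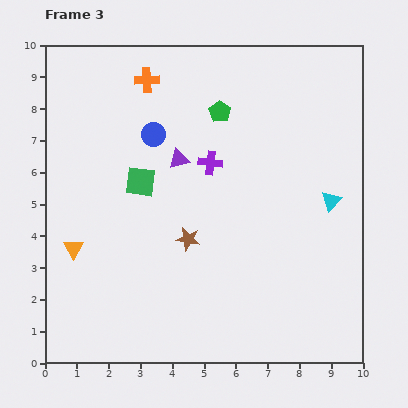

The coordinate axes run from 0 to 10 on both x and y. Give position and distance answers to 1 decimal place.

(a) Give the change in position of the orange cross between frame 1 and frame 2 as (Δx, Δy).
(-2.4, -0.1)

The orange cross was at (3.2, 9.2) in frame 1 and (0.8, 9.1) in frame 2.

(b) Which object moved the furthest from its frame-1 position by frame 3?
the blue circle

(moved 8.1; next 6.8)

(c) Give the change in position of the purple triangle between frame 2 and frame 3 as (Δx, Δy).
(-2.3, -0.4)

The purple triangle was at (6.5, 6.8) in frame 2 and (4.2, 6.4) in frame 3.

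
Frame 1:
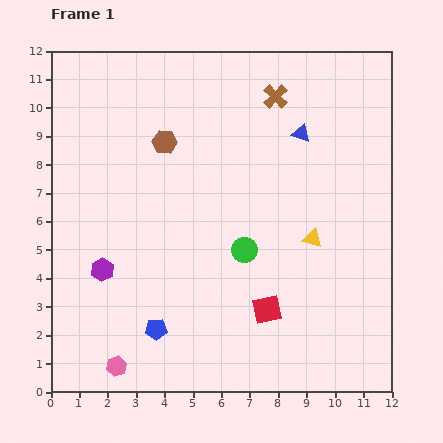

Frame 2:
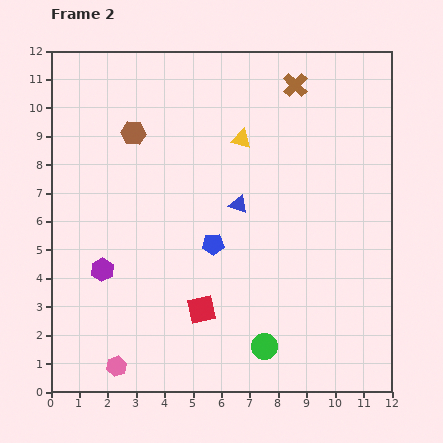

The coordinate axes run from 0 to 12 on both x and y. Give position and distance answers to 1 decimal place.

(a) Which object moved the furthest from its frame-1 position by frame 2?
the yellow triangle

(moved 4.3; next 3.6)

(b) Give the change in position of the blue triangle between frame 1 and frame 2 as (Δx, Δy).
(-2.2, -2.5)

The blue triangle was at (8.8, 9.1) in frame 1 and (6.6, 6.6) in frame 2.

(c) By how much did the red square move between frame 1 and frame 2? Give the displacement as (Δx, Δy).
(-2.3, 0.0)

The red square was at (7.6, 2.9) in frame 1 and (5.3, 2.9) in frame 2.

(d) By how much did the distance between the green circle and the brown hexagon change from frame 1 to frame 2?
+4.1

Distance in frame 1: 4.7. Distance in frame 2: 8.8.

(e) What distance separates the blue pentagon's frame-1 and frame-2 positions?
3.6

The blue pentagon moved from (3.7, 2.2) to (5.7, 5.2), a distance of √(2.0² + 3.0²) ≈ 3.6.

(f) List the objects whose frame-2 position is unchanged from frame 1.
the purple hexagon, the pink hexagon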